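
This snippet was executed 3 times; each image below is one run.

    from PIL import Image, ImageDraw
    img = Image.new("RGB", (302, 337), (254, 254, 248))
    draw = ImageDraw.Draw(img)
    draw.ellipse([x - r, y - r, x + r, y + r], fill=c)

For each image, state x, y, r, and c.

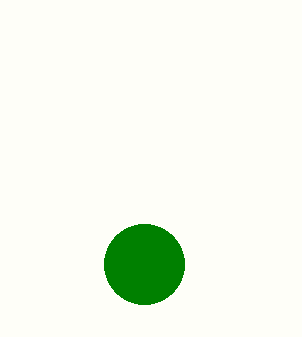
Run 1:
x = 144
y = 264
r = 40
c = 'green'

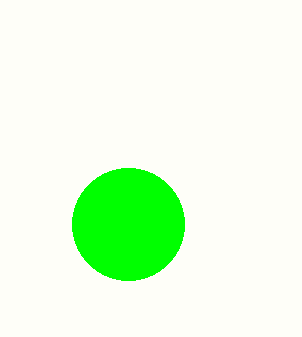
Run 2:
x = 128, y = 224, r = 56, c = 'lime'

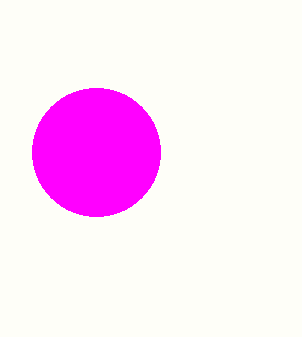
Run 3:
x = 96; y = 152; r = 64; c = 'magenta'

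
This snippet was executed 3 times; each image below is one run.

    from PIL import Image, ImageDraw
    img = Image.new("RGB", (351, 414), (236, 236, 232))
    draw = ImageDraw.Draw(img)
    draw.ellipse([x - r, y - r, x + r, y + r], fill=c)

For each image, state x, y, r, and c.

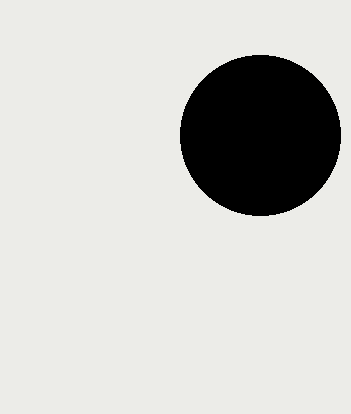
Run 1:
x = 260, y = 135, r = 80, c = 'black'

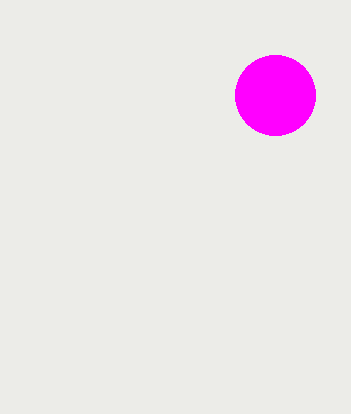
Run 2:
x = 275, y = 95, r = 40, c = 'magenta'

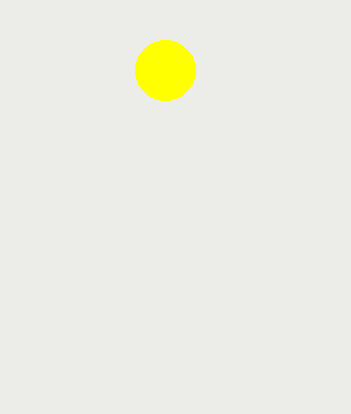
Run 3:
x = 165, y = 70, r = 30, c = 'yellow'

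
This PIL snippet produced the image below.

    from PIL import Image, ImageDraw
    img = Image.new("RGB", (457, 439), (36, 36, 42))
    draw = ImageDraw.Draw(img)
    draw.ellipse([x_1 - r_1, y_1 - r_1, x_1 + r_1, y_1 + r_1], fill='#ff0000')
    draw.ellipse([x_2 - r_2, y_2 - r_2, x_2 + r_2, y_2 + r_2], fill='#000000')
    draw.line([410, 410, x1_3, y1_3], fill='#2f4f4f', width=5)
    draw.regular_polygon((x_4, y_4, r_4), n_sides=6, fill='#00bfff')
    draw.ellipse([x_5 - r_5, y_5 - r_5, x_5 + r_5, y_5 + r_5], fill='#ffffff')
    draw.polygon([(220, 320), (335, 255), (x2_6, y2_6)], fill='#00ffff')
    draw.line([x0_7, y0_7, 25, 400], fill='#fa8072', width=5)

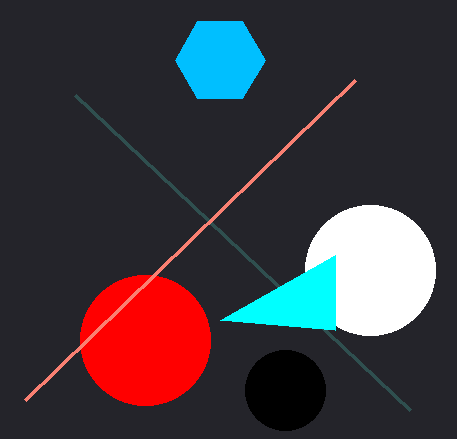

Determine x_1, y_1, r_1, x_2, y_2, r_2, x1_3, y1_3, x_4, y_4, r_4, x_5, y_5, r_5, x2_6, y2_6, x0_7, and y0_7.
x_1 = 145; y_1 = 340; r_1 = 65; x_2 = 285; y_2 = 390; r_2 = 40; x1_3 = 75; y1_3 = 95; x_4 = 220; y_4 = 60; r_4 = 45; x_5 = 370; y_5 = 270; r_5 = 65; x2_6 = 335; y2_6 = 330; x0_7 = 355; y0_7 = 80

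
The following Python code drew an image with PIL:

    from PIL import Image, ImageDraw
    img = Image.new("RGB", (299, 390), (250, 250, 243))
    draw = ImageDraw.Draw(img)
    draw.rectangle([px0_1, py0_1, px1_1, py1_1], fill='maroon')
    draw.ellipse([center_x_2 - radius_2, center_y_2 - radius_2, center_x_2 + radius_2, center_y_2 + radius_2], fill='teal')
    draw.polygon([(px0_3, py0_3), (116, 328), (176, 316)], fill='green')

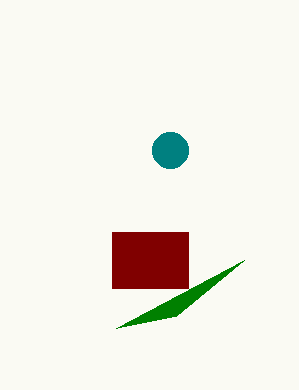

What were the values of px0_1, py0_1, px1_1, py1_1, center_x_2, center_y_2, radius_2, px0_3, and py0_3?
px0_1 = 112
py0_1 = 232
px1_1 = 188
py1_1 = 288
center_x_2 = 170
center_y_2 = 150
radius_2 = 18
px0_3 = 244
py0_3 = 260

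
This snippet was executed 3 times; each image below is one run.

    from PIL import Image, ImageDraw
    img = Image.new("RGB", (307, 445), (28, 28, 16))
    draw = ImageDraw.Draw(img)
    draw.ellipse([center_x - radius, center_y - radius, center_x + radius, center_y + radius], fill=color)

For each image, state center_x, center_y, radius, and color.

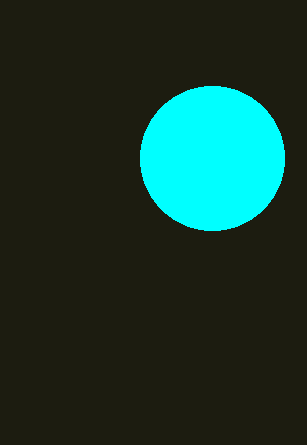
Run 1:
center_x = 212, center_y = 158, radius = 72, color = 'cyan'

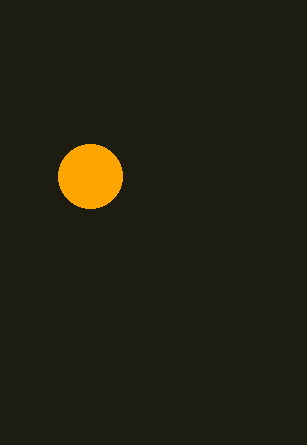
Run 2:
center_x = 90; center_y = 176; radius = 32; color = 'orange'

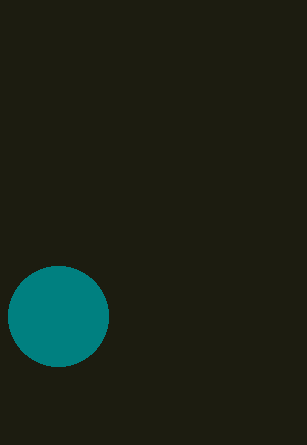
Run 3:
center_x = 58, center_y = 316, radius = 50, color = 'teal'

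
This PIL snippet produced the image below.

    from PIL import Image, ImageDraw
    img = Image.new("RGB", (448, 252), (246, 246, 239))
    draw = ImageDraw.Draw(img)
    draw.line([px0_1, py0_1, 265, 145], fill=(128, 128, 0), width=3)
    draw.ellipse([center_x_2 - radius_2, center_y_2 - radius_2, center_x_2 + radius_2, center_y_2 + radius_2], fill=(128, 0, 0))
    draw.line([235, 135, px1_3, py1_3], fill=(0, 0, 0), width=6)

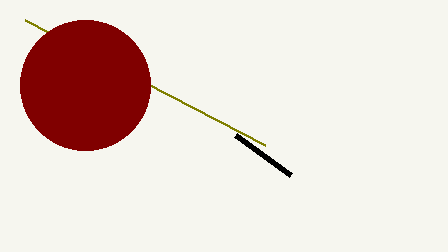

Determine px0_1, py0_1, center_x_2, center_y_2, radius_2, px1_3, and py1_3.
px0_1 = 25
py0_1 = 20
center_x_2 = 85
center_y_2 = 85
radius_2 = 65
px1_3 = 290
py1_3 = 175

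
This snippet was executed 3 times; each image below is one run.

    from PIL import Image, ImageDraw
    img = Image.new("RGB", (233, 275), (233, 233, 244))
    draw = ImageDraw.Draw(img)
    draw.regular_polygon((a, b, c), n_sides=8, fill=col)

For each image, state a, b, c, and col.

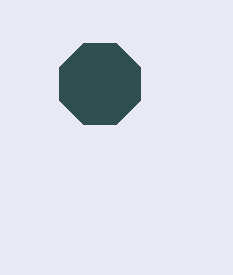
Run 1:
a = 100, b = 84, c = 44, col = 'darkslategray'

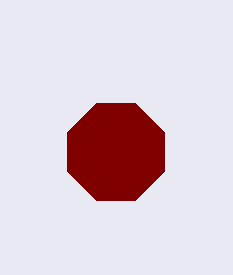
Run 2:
a = 116; b = 152; c = 52; col = 'maroon'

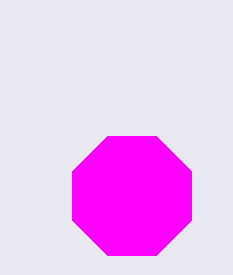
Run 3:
a = 132; b = 196; c = 64; col = 'magenta'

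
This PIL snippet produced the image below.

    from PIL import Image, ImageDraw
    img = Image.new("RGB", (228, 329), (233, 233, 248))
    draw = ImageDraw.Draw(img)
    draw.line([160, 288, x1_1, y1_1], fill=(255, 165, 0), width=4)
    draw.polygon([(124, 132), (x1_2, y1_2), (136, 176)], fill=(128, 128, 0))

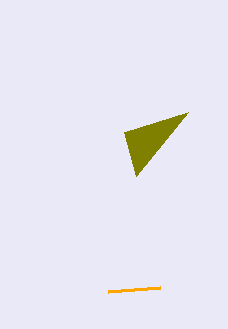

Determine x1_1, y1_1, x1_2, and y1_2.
x1_1 = 108, y1_1 = 292, x1_2 = 188, y1_2 = 112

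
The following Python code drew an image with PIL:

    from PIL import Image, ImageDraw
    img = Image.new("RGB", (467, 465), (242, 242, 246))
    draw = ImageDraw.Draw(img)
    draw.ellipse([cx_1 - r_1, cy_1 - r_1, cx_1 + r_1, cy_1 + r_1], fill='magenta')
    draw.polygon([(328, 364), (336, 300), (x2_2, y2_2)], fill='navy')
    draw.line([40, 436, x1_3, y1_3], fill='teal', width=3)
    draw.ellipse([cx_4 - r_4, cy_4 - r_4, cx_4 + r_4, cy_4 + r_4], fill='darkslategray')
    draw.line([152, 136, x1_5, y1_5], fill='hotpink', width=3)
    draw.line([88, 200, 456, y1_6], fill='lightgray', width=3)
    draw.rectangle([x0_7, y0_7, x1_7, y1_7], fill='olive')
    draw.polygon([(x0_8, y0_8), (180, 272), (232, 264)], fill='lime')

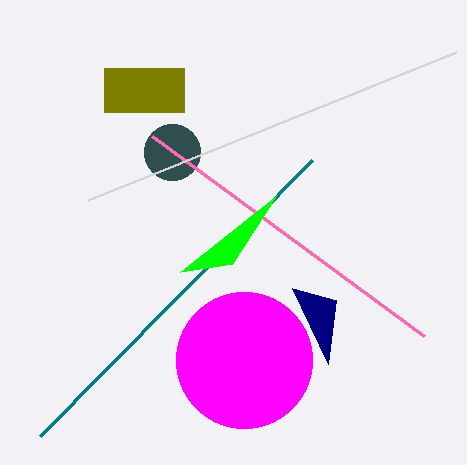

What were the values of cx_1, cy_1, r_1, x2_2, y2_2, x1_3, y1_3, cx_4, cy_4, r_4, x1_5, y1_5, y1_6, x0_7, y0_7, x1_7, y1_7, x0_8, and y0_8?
cx_1 = 244; cy_1 = 360; r_1 = 68; x2_2 = 292; y2_2 = 288; x1_3 = 312; y1_3 = 160; cx_4 = 172; cy_4 = 152; r_4 = 28; x1_5 = 424; y1_5 = 336; y1_6 = 52; x0_7 = 104; y0_7 = 68; x1_7 = 184; y1_7 = 112; x0_8 = 276; y0_8 = 196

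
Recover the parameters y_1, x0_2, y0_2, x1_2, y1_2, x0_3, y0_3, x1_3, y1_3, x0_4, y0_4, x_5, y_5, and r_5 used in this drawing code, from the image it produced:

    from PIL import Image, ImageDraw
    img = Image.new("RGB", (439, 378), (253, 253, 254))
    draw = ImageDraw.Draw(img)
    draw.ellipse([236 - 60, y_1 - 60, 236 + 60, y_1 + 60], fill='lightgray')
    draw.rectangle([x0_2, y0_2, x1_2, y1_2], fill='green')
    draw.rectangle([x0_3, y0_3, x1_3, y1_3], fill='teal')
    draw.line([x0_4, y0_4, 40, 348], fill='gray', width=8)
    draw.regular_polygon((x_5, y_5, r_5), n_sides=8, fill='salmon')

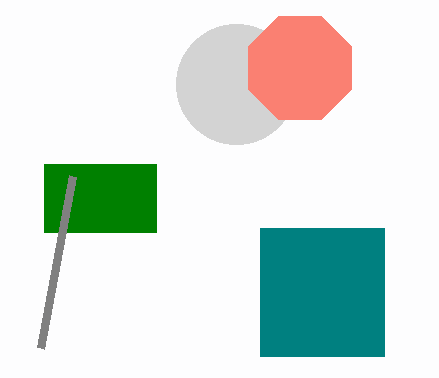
y_1 = 84
x0_2 = 44
y0_2 = 164
x1_2 = 156
y1_2 = 232
x0_3 = 260
y0_3 = 228
x1_3 = 384
y1_3 = 356
x0_4 = 72
y0_4 = 176
x_5 = 300
y_5 = 68
r_5 = 56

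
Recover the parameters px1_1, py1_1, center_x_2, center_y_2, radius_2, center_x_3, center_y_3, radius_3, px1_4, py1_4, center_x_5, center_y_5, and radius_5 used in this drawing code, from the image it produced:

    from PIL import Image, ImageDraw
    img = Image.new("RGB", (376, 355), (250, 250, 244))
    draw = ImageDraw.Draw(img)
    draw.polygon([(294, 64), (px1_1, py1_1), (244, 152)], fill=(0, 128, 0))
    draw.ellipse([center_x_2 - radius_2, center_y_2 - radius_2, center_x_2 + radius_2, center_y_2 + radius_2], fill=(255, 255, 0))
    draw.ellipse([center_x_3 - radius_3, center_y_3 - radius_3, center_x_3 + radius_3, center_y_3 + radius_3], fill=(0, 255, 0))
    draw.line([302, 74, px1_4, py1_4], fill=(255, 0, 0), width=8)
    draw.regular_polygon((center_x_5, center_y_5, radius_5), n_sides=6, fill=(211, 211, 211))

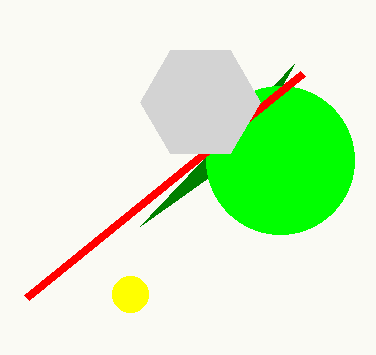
px1_1 = 140
py1_1 = 226
center_x_2 = 130
center_y_2 = 294
radius_2 = 18
center_x_3 = 280
center_y_3 = 160
radius_3 = 74
px1_4 = 26
py1_4 = 298
center_x_5 = 200
center_y_5 = 102
radius_5 = 60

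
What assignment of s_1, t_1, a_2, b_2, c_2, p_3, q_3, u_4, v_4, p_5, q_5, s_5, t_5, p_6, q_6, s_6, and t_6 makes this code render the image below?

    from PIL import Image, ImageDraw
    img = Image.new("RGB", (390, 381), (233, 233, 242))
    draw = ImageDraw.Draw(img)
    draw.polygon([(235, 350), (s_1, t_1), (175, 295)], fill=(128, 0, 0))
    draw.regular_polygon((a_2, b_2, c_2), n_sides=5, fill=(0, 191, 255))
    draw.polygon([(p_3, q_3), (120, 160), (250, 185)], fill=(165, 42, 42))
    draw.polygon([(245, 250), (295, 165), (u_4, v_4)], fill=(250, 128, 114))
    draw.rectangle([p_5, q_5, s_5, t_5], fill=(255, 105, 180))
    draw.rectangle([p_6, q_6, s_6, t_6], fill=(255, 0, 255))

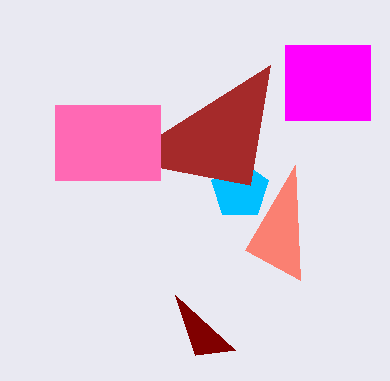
s_1 = 195
t_1 = 355
a_2 = 240
b_2 = 190
c_2 = 30
p_3 = 270
q_3 = 65
u_4 = 300
v_4 = 280
p_5 = 55
q_5 = 105
s_5 = 160
t_5 = 180
p_6 = 285
q_6 = 45
s_6 = 370
t_6 = 120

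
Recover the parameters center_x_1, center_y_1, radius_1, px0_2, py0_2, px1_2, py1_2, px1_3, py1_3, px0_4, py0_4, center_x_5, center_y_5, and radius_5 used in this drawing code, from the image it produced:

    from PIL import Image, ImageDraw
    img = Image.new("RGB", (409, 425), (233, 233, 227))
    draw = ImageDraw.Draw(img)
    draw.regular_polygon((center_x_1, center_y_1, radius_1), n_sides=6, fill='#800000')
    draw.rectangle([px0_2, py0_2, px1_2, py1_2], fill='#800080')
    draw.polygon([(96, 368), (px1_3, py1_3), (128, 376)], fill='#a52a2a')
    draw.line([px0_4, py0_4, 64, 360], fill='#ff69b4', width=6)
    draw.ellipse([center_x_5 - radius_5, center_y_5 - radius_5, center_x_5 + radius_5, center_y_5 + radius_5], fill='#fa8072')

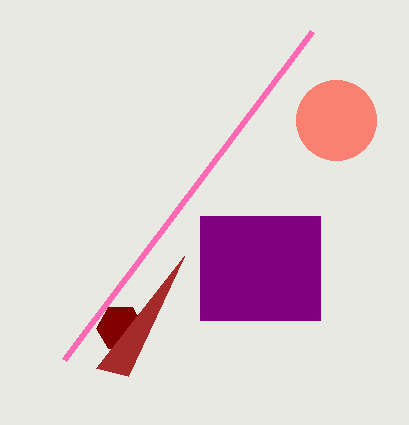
center_x_1 = 120
center_y_1 = 328
radius_1 = 24
px0_2 = 200
py0_2 = 216
px1_2 = 320
py1_2 = 320
px1_3 = 184
py1_3 = 256
px0_4 = 312
py0_4 = 32
center_x_5 = 336
center_y_5 = 120
radius_5 = 40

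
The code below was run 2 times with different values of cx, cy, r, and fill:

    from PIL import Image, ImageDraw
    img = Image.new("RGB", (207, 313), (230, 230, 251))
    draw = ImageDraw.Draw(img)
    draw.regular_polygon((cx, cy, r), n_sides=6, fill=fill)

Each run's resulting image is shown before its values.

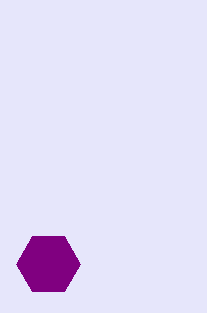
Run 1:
cx = 48, cy = 264, r = 32, fill = 'purple'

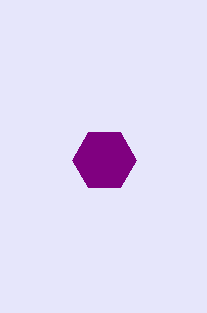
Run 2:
cx = 104
cy = 160
r = 32
fill = 'purple'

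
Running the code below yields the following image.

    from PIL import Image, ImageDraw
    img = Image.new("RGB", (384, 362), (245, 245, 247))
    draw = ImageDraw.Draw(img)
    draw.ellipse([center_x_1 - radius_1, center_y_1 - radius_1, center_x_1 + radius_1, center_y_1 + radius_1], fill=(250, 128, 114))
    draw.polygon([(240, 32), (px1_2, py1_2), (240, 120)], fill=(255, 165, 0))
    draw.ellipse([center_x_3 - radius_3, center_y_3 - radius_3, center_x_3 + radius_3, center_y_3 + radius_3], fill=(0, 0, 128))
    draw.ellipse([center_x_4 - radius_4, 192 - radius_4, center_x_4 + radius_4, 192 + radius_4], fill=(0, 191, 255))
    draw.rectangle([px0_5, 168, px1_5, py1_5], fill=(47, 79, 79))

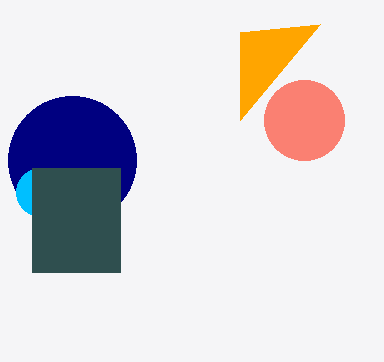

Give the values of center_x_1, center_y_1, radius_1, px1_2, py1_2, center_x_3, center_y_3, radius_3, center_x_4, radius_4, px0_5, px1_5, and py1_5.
center_x_1 = 304, center_y_1 = 120, radius_1 = 40, px1_2 = 320, py1_2 = 24, center_x_3 = 72, center_y_3 = 160, radius_3 = 64, center_x_4 = 40, radius_4 = 24, px0_5 = 32, px1_5 = 120, py1_5 = 272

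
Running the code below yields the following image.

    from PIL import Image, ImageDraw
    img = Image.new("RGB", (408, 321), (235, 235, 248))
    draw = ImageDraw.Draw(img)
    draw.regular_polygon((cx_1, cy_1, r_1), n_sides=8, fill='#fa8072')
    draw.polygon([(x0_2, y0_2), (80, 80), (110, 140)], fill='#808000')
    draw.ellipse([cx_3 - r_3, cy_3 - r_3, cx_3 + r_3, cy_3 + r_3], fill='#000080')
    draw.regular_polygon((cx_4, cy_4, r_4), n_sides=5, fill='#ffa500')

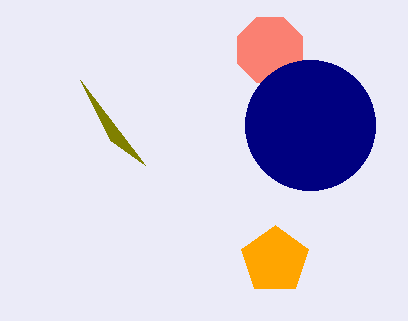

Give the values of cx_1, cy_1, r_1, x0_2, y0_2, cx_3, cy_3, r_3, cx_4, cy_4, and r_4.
cx_1 = 270; cy_1 = 50; r_1 = 35; x0_2 = 145; y0_2 = 165; cx_3 = 310; cy_3 = 125; r_3 = 65; cx_4 = 275; cy_4 = 260; r_4 = 35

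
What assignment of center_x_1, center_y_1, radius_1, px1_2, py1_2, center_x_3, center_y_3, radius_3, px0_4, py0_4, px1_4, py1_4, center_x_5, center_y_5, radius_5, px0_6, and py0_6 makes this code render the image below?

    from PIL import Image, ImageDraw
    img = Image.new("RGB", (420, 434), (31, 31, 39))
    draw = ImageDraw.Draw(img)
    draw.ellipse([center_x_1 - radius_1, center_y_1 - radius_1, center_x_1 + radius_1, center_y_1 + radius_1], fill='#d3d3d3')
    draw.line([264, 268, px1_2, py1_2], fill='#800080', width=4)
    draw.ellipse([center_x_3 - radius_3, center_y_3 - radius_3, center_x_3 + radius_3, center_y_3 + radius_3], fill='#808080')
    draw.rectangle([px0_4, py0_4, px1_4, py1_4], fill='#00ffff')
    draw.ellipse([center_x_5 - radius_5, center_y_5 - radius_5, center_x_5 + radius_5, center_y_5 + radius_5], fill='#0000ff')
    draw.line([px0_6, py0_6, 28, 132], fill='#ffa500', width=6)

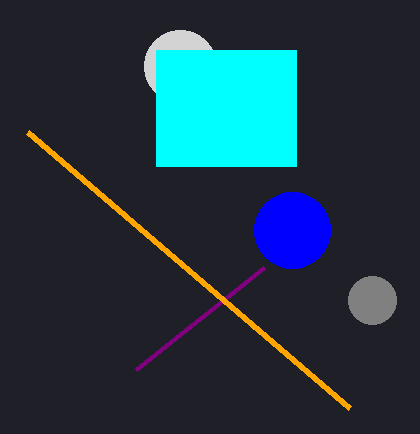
center_x_1 = 180
center_y_1 = 66
radius_1 = 36
px1_2 = 136
py1_2 = 370
center_x_3 = 372
center_y_3 = 300
radius_3 = 24
px0_4 = 156
py0_4 = 50
px1_4 = 296
py1_4 = 166
center_x_5 = 292
center_y_5 = 230
radius_5 = 38
px0_6 = 350
py0_6 = 408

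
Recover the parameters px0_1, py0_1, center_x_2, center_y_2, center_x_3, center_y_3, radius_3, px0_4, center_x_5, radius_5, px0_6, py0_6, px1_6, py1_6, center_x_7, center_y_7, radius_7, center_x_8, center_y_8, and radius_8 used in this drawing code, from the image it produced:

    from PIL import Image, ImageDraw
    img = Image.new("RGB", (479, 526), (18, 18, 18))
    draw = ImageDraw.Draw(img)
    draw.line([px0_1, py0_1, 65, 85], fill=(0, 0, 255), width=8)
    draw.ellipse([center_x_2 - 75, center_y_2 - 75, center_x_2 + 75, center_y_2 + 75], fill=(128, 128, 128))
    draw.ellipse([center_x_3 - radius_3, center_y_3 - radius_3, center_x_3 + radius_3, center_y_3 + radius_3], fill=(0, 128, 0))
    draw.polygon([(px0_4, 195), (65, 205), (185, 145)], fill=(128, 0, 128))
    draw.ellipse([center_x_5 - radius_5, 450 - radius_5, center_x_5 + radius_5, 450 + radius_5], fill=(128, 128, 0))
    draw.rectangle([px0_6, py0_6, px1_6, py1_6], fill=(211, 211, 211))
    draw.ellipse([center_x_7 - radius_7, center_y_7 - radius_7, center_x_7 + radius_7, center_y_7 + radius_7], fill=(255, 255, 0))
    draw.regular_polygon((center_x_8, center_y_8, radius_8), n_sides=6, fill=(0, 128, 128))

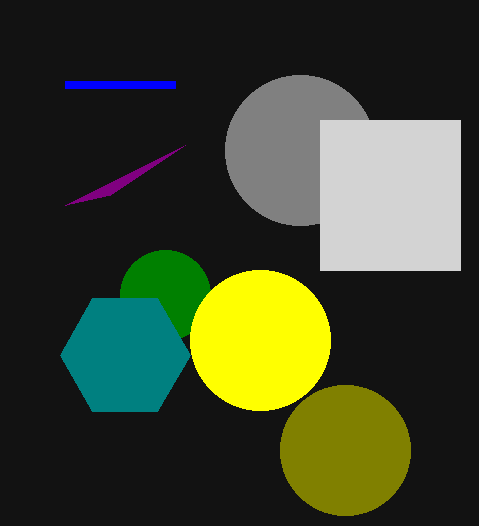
px0_1 = 175; py0_1 = 85; center_x_2 = 300; center_y_2 = 150; center_x_3 = 165; center_y_3 = 295; radius_3 = 45; px0_4 = 110; center_x_5 = 345; radius_5 = 65; px0_6 = 320; py0_6 = 120; px1_6 = 460; py1_6 = 270; center_x_7 = 260; center_y_7 = 340; radius_7 = 70; center_x_8 = 125; center_y_8 = 355; radius_8 = 65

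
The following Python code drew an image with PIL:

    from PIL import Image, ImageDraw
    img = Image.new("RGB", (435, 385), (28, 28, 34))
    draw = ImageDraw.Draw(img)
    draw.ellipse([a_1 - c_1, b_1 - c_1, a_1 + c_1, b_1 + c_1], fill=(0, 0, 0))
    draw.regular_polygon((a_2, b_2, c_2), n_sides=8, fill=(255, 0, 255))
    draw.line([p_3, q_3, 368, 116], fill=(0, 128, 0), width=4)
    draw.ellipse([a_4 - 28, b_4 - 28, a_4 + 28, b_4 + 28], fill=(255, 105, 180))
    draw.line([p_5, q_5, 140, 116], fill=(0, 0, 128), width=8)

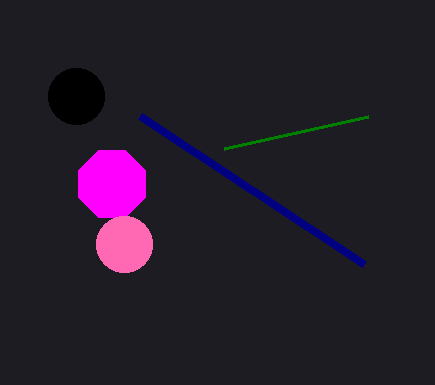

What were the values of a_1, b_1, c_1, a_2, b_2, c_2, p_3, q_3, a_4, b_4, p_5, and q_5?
a_1 = 76; b_1 = 96; c_1 = 28; a_2 = 112; b_2 = 184; c_2 = 36; p_3 = 224; q_3 = 148; a_4 = 124; b_4 = 244; p_5 = 364; q_5 = 264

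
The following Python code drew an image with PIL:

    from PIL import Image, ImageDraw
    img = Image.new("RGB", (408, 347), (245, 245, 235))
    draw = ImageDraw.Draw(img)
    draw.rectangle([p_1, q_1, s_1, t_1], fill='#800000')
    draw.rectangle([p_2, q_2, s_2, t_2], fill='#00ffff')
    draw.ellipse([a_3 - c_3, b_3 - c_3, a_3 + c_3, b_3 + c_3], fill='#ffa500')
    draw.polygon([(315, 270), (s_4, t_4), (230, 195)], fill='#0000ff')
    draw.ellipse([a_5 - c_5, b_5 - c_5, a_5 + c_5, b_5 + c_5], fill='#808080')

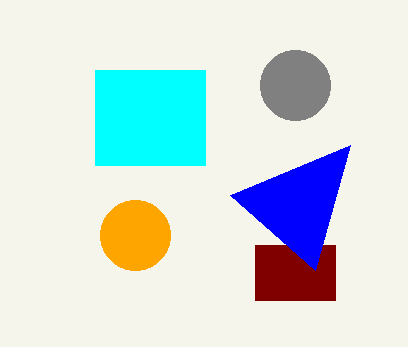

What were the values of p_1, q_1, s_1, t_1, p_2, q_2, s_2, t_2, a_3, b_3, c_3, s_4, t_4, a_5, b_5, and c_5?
p_1 = 255
q_1 = 245
s_1 = 335
t_1 = 300
p_2 = 95
q_2 = 70
s_2 = 205
t_2 = 165
a_3 = 135
b_3 = 235
c_3 = 35
s_4 = 350
t_4 = 145
a_5 = 295
b_5 = 85
c_5 = 35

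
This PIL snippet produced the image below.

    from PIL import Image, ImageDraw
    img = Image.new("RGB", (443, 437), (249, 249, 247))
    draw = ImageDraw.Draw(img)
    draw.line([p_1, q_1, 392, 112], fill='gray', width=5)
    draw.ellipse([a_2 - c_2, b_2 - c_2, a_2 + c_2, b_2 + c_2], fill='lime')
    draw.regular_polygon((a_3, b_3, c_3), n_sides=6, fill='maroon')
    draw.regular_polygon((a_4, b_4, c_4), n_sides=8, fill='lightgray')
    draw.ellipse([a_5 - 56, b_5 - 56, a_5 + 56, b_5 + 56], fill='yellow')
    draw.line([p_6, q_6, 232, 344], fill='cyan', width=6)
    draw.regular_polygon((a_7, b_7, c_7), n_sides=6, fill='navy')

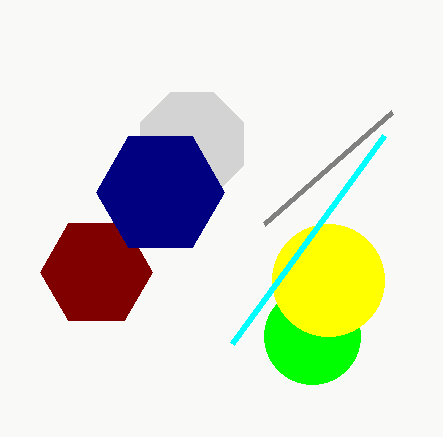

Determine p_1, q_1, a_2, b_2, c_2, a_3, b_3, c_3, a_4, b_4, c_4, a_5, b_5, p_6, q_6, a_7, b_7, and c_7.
p_1 = 264
q_1 = 224
a_2 = 312
b_2 = 336
c_2 = 48
a_3 = 96
b_3 = 272
c_3 = 56
a_4 = 192
b_4 = 144
c_4 = 56
a_5 = 328
b_5 = 280
p_6 = 384
q_6 = 136
a_7 = 160
b_7 = 192
c_7 = 64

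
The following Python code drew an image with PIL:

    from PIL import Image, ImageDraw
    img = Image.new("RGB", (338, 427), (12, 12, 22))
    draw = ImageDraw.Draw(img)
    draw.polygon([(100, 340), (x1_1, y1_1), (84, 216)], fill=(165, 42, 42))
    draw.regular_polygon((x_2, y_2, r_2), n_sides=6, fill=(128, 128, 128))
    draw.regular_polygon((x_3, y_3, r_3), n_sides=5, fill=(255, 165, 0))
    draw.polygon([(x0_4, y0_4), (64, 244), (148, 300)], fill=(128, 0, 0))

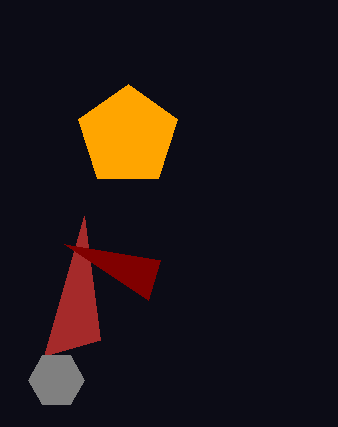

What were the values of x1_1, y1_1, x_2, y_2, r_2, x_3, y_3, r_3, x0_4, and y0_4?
x1_1 = 44
y1_1 = 356
x_2 = 56
y_2 = 380
r_2 = 28
x_3 = 128
y_3 = 136
r_3 = 52
x0_4 = 160
y0_4 = 260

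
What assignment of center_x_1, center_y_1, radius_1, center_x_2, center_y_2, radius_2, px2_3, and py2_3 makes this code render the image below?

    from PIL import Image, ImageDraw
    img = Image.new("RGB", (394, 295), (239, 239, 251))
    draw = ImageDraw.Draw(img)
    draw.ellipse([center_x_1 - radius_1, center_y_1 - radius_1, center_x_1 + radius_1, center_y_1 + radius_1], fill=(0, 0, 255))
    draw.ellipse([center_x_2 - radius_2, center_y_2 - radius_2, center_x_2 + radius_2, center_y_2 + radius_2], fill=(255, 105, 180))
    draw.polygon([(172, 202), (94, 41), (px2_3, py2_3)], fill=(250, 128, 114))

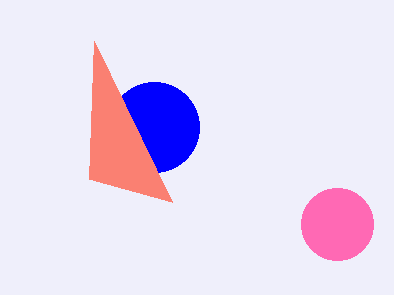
center_x_1 = 154, center_y_1 = 127, radius_1 = 45, center_x_2 = 337, center_y_2 = 224, radius_2 = 36, px2_3 = 89, py2_3 = 179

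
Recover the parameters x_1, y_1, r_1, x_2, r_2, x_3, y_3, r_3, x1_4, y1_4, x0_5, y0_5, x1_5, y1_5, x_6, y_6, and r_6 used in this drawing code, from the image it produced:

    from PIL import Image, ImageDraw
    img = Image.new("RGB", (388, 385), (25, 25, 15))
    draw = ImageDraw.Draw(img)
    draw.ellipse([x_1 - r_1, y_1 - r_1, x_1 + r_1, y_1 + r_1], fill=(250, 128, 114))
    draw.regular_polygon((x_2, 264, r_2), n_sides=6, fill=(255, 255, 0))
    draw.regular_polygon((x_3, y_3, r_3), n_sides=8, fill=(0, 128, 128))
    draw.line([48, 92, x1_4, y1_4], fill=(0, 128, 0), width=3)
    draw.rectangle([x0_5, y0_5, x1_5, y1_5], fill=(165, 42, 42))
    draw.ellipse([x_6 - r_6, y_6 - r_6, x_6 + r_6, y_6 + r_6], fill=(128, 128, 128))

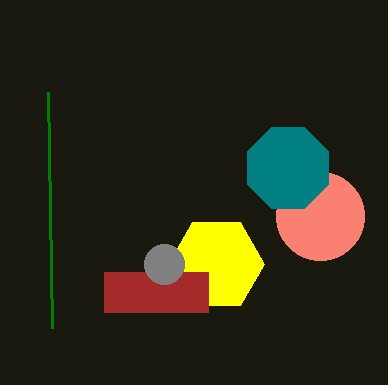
x_1 = 320; y_1 = 216; r_1 = 44; x_2 = 216; r_2 = 48; x_3 = 288; y_3 = 168; r_3 = 44; x1_4 = 52; y1_4 = 328; x0_5 = 104; y0_5 = 272; x1_5 = 208; y1_5 = 312; x_6 = 164; y_6 = 264; r_6 = 20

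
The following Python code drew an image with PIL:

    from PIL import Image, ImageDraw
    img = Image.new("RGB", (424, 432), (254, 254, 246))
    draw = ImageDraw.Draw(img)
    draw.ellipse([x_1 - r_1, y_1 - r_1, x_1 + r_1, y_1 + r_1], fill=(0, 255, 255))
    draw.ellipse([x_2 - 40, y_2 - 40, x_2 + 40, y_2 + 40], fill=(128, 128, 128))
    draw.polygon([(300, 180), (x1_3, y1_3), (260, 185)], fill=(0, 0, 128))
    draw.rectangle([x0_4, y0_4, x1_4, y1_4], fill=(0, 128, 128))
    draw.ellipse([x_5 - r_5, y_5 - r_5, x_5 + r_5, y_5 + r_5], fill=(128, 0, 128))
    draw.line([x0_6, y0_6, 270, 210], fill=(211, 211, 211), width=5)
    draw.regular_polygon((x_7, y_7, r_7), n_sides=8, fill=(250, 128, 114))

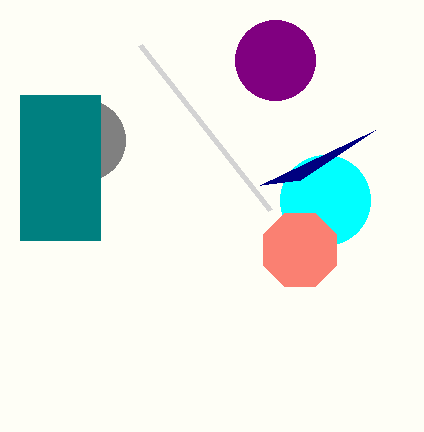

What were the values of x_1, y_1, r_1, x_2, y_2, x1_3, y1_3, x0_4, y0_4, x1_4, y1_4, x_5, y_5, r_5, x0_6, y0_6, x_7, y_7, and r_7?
x_1 = 325, y_1 = 200, r_1 = 45, x_2 = 85, y_2 = 140, x1_3 = 375, y1_3 = 130, x0_4 = 20, y0_4 = 95, x1_4 = 100, y1_4 = 240, x_5 = 275, y_5 = 60, r_5 = 40, x0_6 = 140, y0_6 = 45, x_7 = 300, y_7 = 250, r_7 = 40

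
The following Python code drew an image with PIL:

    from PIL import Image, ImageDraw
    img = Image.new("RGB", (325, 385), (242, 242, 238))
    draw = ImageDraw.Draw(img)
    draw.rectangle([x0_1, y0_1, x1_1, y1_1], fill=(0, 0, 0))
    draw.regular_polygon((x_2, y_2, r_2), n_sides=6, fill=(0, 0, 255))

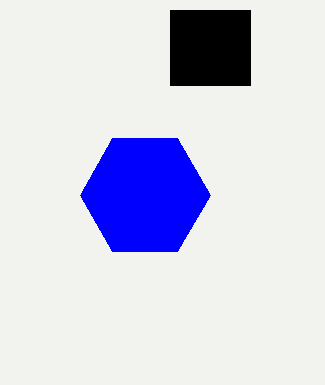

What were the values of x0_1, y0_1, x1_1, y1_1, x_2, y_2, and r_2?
x0_1 = 170; y0_1 = 10; x1_1 = 250; y1_1 = 85; x_2 = 145; y_2 = 195; r_2 = 65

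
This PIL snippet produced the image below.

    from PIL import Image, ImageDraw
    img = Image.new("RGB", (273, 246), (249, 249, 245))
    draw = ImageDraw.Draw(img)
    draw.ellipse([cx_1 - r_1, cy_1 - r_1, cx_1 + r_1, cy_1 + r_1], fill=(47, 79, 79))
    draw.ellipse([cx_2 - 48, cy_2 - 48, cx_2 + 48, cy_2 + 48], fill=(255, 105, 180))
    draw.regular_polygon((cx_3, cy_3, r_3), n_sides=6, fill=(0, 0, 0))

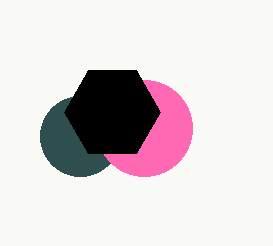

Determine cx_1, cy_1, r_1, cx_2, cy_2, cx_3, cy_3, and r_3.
cx_1 = 80; cy_1 = 136; r_1 = 40; cx_2 = 144; cy_2 = 128; cx_3 = 112; cy_3 = 112; r_3 = 48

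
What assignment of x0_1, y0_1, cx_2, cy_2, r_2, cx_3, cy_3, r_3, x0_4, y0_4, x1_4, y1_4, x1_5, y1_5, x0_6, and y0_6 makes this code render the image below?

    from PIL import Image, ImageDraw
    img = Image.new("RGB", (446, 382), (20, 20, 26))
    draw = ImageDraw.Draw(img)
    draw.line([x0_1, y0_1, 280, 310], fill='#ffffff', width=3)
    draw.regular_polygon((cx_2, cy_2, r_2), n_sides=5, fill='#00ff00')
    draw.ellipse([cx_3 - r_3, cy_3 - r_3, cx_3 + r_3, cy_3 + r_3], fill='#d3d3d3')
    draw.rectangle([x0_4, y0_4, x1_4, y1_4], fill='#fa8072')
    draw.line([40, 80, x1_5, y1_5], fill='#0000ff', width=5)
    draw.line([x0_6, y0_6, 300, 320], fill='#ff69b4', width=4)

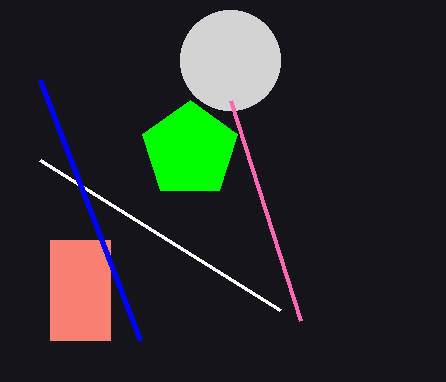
x0_1 = 40, y0_1 = 160, cx_2 = 190, cy_2 = 150, r_2 = 50, cx_3 = 230, cy_3 = 60, r_3 = 50, x0_4 = 50, y0_4 = 240, x1_4 = 110, y1_4 = 340, x1_5 = 140, y1_5 = 340, x0_6 = 230, y0_6 = 100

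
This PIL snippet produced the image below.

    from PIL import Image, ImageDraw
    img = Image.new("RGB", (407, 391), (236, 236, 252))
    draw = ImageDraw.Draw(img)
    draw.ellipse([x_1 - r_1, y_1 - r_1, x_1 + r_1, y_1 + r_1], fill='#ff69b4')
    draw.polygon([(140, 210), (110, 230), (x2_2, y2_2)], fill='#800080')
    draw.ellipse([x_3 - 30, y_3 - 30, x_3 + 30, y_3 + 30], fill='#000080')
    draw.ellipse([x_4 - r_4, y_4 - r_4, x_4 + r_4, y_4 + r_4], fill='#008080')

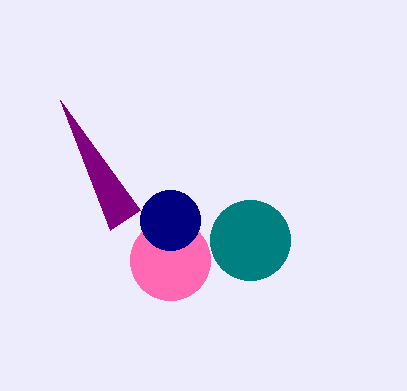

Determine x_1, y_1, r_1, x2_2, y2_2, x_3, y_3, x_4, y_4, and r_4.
x_1 = 170
y_1 = 260
r_1 = 40
x2_2 = 60
y2_2 = 100
x_3 = 170
y_3 = 220
x_4 = 250
y_4 = 240
r_4 = 40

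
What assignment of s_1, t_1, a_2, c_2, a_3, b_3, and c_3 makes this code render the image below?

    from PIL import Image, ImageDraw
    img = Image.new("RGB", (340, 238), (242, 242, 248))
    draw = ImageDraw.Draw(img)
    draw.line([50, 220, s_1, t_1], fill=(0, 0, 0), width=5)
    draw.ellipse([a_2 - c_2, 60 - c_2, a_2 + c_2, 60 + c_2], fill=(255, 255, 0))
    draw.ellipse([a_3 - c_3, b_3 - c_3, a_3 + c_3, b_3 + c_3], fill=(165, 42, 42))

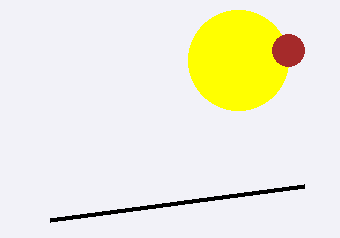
s_1 = 304; t_1 = 186; a_2 = 238; c_2 = 50; a_3 = 288; b_3 = 50; c_3 = 16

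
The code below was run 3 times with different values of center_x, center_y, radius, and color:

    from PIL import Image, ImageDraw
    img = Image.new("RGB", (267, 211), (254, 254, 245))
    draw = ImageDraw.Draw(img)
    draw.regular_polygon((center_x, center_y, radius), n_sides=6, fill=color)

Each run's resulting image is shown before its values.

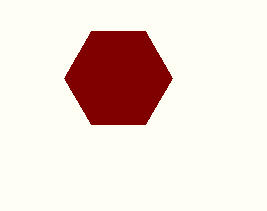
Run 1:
center_x = 118; center_y = 78; radius = 54; color = 'maroon'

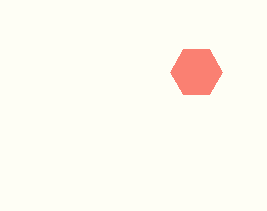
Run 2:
center_x = 196, center_y = 72, radius = 26, color = 'salmon'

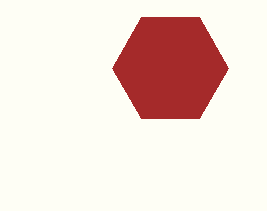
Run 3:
center_x = 170, center_y = 68, radius = 58, color = 'brown'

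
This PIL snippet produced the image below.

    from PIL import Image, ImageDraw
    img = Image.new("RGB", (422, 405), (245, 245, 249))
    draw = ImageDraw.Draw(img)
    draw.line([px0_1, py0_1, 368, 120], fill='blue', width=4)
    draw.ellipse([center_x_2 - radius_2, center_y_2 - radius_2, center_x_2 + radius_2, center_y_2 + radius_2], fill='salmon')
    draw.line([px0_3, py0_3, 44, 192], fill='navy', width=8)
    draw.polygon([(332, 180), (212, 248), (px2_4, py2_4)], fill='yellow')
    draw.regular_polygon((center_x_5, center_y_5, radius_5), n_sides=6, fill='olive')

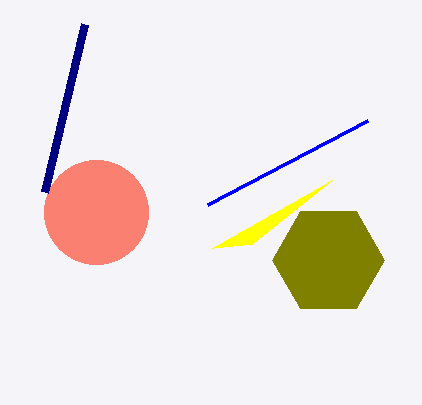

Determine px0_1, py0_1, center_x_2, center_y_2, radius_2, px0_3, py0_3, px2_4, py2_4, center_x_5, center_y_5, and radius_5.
px0_1 = 208
py0_1 = 204
center_x_2 = 96
center_y_2 = 212
radius_2 = 52
px0_3 = 84
py0_3 = 24
px2_4 = 252
py2_4 = 244
center_x_5 = 328
center_y_5 = 260
radius_5 = 56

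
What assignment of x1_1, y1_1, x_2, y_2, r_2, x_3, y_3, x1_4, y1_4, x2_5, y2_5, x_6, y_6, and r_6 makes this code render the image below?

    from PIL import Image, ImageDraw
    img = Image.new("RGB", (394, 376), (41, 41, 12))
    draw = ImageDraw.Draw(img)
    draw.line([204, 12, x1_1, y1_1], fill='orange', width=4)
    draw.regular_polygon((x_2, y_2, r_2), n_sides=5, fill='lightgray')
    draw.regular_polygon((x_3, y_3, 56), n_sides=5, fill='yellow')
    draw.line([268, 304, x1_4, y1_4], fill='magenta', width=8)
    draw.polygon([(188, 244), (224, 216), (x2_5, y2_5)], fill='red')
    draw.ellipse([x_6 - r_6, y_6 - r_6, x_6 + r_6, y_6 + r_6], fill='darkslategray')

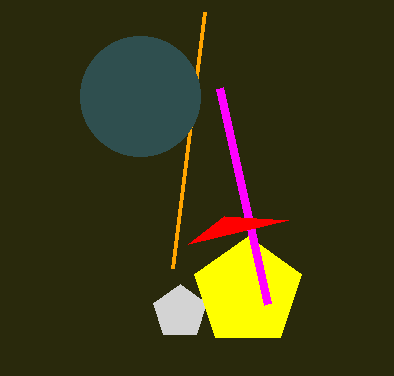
x1_1 = 172; y1_1 = 268; x_2 = 180; y_2 = 312; r_2 = 28; x_3 = 248; y_3 = 292; x1_4 = 220; y1_4 = 88; x2_5 = 288; y2_5 = 220; x_6 = 140; y_6 = 96; r_6 = 60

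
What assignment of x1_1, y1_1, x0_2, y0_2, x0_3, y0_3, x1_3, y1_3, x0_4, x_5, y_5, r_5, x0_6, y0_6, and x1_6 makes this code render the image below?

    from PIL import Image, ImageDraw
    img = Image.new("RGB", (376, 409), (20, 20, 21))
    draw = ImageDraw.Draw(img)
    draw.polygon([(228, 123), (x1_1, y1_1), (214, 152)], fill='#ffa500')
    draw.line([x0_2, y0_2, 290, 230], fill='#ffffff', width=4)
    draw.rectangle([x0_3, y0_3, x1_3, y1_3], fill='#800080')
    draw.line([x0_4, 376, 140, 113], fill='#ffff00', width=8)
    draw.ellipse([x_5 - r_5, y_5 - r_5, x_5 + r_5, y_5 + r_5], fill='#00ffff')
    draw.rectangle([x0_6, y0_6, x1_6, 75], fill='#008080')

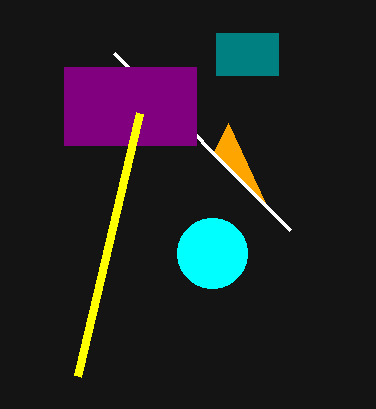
x1_1 = 266
y1_1 = 205
x0_2 = 114
y0_2 = 53
x0_3 = 64
y0_3 = 67
x1_3 = 196
y1_3 = 145
x0_4 = 78
x_5 = 212
y_5 = 253
r_5 = 35
x0_6 = 216
y0_6 = 33
x1_6 = 278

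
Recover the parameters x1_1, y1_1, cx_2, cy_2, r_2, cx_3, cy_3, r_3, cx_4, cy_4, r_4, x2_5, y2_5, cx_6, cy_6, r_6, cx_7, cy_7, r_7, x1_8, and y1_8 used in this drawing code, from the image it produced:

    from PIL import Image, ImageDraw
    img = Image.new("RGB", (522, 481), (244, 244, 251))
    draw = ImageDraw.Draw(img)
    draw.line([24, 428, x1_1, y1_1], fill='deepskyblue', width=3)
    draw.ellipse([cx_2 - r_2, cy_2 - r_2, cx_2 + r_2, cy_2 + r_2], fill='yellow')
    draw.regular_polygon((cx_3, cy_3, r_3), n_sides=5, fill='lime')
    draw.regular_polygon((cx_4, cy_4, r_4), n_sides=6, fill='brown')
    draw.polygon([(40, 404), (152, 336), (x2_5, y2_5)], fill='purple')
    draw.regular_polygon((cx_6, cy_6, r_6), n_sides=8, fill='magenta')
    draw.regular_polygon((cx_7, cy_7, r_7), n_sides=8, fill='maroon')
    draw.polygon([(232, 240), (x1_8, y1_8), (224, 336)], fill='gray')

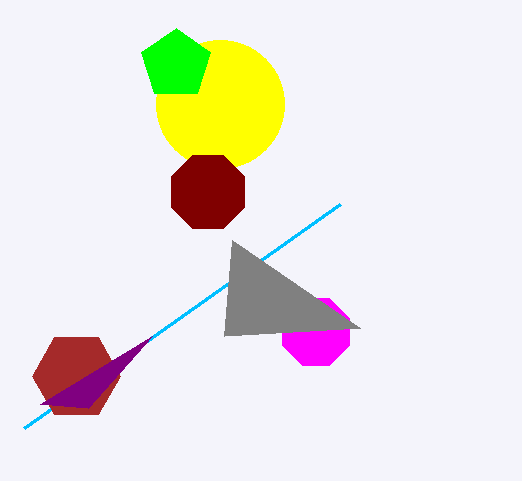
x1_1 = 340; y1_1 = 204; cx_2 = 220; cy_2 = 104; r_2 = 64; cx_3 = 176; cy_3 = 64; r_3 = 36; cx_4 = 76; cy_4 = 376; r_4 = 44; x2_5 = 88; y2_5 = 408; cx_6 = 316; cy_6 = 332; r_6 = 36; cx_7 = 208; cy_7 = 192; r_7 = 40; x1_8 = 360; y1_8 = 328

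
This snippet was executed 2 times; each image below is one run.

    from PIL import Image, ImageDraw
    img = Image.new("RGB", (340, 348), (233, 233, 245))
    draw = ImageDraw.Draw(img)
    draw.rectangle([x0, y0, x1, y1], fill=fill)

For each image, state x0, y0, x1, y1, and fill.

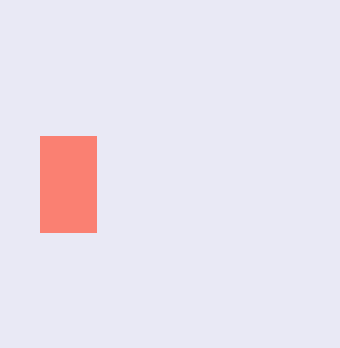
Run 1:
x0 = 40
y0 = 136
x1 = 96
y1 = 232
fill = 'salmon'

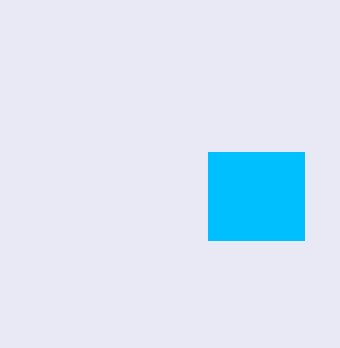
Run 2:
x0 = 208; y0 = 152; x1 = 304; y1 = 240; fill = 'deepskyblue'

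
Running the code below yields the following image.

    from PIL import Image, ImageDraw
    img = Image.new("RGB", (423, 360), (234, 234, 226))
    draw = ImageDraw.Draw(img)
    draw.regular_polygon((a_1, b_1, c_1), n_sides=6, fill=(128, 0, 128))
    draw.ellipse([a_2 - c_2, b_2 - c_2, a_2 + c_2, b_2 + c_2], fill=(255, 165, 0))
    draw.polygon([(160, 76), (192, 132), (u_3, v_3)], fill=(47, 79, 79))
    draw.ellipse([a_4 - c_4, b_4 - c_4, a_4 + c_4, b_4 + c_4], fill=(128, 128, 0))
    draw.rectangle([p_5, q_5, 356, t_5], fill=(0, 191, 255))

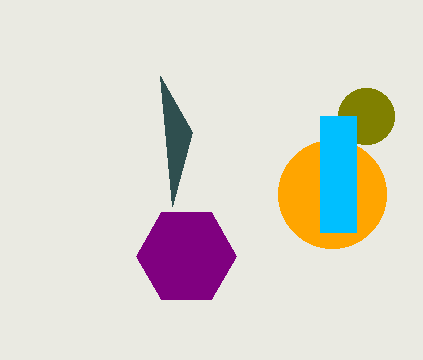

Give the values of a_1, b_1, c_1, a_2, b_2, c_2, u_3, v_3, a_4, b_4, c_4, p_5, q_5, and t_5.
a_1 = 186, b_1 = 256, c_1 = 50, a_2 = 332, b_2 = 194, c_2 = 54, u_3 = 172, v_3 = 206, a_4 = 366, b_4 = 116, c_4 = 28, p_5 = 320, q_5 = 116, t_5 = 232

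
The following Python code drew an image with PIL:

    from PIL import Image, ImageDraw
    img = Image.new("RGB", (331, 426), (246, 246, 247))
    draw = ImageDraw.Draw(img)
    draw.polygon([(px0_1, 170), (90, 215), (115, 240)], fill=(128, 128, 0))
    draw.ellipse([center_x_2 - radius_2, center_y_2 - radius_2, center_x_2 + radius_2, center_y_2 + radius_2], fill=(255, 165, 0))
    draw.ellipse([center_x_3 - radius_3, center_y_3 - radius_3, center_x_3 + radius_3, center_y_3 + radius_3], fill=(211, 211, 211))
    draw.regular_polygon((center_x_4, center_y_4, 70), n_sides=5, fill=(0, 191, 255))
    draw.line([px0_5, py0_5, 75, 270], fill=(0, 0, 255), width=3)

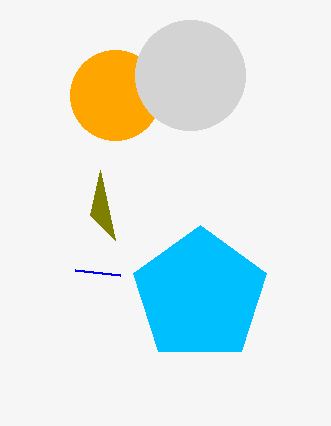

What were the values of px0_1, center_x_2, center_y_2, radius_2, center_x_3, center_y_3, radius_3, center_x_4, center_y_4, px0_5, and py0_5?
px0_1 = 100, center_x_2 = 115, center_y_2 = 95, radius_2 = 45, center_x_3 = 190, center_y_3 = 75, radius_3 = 55, center_x_4 = 200, center_y_4 = 295, px0_5 = 120, py0_5 = 275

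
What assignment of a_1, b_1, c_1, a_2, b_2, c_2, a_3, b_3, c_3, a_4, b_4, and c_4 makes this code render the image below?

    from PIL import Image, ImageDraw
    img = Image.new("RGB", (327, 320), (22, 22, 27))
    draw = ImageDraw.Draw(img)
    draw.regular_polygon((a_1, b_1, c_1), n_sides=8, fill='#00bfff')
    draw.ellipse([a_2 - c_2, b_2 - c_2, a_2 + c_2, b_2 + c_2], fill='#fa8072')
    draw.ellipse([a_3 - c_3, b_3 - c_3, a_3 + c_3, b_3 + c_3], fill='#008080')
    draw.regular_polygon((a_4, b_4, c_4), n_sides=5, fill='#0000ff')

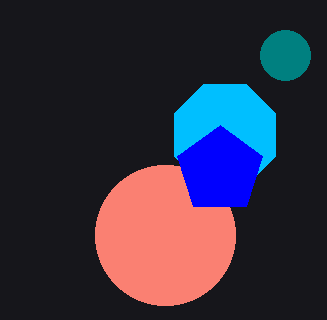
a_1 = 225, b_1 = 135, c_1 = 55, a_2 = 165, b_2 = 235, c_2 = 70, a_3 = 285, b_3 = 55, c_3 = 25, a_4 = 220, b_4 = 170, c_4 = 45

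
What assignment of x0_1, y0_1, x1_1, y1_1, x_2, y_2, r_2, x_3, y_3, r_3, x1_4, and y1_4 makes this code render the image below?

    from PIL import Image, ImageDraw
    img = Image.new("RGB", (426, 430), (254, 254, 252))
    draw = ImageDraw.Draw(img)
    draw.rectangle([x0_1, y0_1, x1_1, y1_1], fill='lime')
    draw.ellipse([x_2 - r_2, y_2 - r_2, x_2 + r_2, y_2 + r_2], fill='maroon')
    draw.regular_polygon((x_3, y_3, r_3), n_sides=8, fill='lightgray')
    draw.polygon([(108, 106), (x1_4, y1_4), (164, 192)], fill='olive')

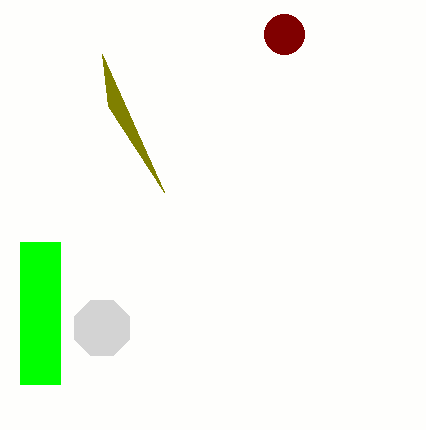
x0_1 = 20, y0_1 = 242, x1_1 = 60, y1_1 = 384, x_2 = 284, y_2 = 34, r_2 = 20, x_3 = 102, y_3 = 328, r_3 = 30, x1_4 = 102, y1_4 = 54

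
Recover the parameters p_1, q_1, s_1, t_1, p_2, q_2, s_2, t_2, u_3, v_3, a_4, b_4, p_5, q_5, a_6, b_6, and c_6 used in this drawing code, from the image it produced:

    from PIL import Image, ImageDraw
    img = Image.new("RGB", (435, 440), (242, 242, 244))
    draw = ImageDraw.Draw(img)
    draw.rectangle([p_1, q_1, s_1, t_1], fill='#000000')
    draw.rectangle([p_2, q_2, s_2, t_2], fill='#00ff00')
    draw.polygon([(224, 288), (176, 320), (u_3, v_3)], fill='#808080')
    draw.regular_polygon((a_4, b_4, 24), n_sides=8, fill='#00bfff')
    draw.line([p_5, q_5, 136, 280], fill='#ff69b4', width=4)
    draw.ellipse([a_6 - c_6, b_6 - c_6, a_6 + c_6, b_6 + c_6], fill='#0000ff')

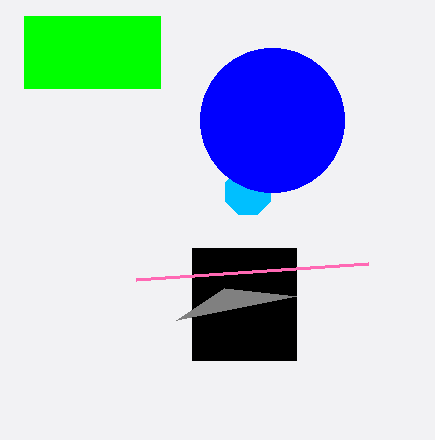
p_1 = 192, q_1 = 248, s_1 = 296, t_1 = 360, p_2 = 24, q_2 = 16, s_2 = 160, t_2 = 88, u_3 = 296, v_3 = 296, a_4 = 248, b_4 = 192, p_5 = 368, q_5 = 264, a_6 = 272, b_6 = 120, c_6 = 72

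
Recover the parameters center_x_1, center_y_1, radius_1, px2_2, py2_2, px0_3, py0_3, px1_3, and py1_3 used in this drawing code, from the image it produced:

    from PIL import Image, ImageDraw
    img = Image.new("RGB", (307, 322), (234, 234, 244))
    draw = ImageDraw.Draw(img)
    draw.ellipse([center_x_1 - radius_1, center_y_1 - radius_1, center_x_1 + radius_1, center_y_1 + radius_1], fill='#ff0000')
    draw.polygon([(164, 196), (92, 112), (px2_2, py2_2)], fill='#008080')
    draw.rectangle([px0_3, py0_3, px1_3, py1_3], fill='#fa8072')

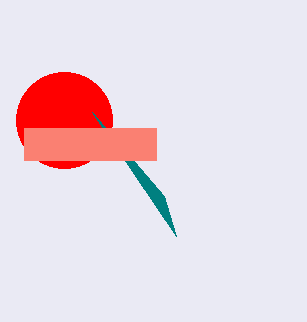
center_x_1 = 64, center_y_1 = 120, radius_1 = 48, px2_2 = 176, py2_2 = 236, px0_3 = 24, py0_3 = 128, px1_3 = 156, py1_3 = 160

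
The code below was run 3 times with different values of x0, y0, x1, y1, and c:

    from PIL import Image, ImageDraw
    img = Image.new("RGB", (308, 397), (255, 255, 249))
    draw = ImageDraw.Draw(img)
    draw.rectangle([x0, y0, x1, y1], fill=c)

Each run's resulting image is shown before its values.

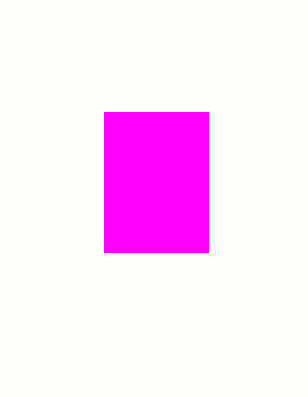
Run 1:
x0 = 104; y0 = 112; x1 = 208; y1 = 252; c = 'magenta'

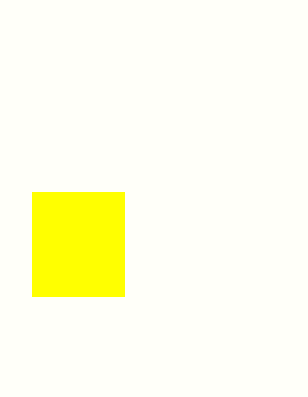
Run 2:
x0 = 32
y0 = 192
x1 = 124
y1 = 296
c = 'yellow'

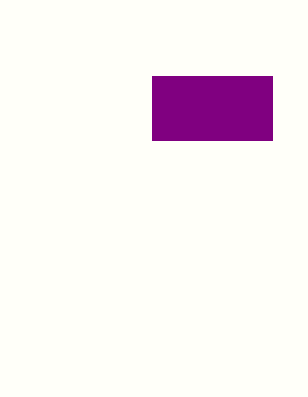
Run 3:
x0 = 152, y0 = 76, x1 = 272, y1 = 140, c = 'purple'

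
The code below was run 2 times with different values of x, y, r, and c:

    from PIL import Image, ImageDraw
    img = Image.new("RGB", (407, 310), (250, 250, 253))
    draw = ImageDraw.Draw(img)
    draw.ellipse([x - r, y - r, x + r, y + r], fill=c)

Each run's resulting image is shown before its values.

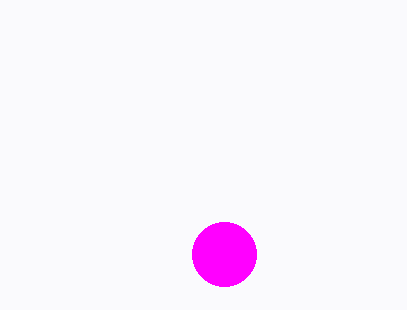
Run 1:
x = 224; y = 254; r = 32; c = 'magenta'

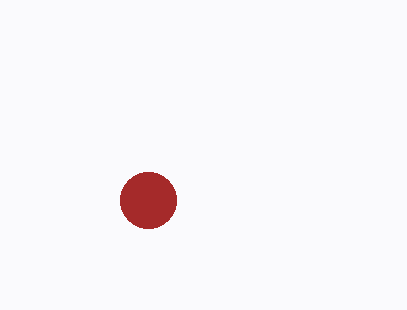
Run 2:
x = 148
y = 200
r = 28
c = 'brown'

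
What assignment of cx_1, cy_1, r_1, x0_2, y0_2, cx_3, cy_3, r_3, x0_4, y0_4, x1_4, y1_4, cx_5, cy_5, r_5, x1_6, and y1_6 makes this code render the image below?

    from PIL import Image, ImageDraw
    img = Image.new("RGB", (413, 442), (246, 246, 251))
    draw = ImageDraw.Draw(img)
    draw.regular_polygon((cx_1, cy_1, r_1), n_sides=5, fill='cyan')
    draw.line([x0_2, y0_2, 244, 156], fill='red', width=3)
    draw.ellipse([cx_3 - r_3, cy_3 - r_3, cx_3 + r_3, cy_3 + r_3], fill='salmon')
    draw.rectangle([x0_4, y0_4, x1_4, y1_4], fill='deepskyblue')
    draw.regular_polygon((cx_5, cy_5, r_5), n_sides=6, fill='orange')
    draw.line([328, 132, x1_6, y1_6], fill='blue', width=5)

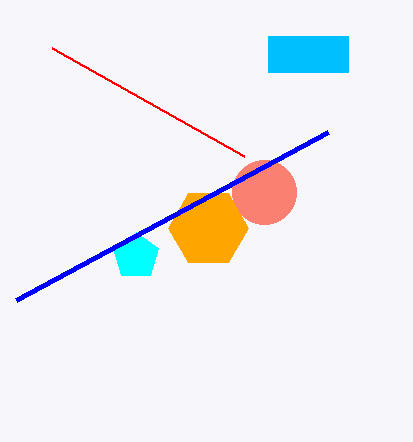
cx_1 = 136, cy_1 = 256, r_1 = 24, x0_2 = 52, y0_2 = 48, cx_3 = 264, cy_3 = 192, r_3 = 32, x0_4 = 268, y0_4 = 36, x1_4 = 348, y1_4 = 72, cx_5 = 208, cy_5 = 228, r_5 = 40, x1_6 = 16, y1_6 = 300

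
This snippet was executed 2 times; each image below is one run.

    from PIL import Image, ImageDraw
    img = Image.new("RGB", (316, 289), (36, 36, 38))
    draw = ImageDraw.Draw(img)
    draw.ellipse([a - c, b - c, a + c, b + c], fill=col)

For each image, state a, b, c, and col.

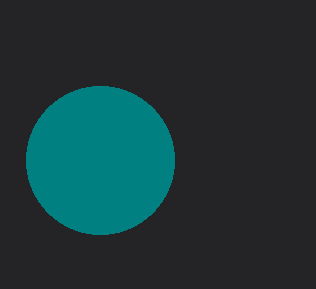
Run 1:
a = 100, b = 160, c = 74, col = 'teal'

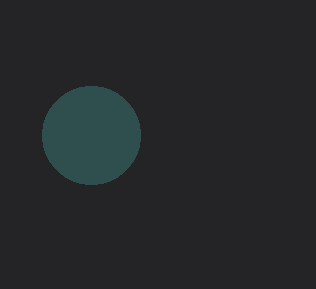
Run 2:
a = 91
b = 135
c = 49
col = 'darkslategray'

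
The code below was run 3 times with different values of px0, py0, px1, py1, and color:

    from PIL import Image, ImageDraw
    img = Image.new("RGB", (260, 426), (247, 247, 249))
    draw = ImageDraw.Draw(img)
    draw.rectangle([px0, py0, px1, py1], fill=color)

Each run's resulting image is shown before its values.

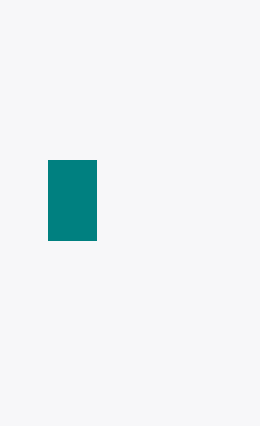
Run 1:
px0 = 48; py0 = 160; px1 = 96; py1 = 240; color = 'teal'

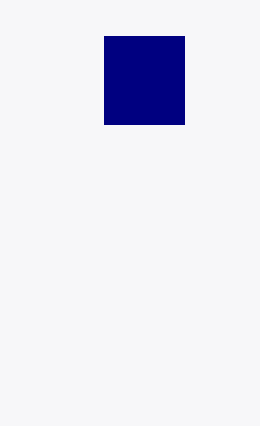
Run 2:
px0 = 104
py0 = 36
px1 = 184
py1 = 124
color = 'navy'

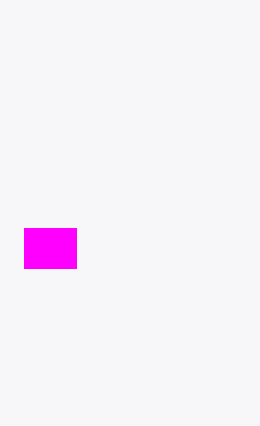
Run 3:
px0 = 24; py0 = 228; px1 = 76; py1 = 268; color = 'magenta'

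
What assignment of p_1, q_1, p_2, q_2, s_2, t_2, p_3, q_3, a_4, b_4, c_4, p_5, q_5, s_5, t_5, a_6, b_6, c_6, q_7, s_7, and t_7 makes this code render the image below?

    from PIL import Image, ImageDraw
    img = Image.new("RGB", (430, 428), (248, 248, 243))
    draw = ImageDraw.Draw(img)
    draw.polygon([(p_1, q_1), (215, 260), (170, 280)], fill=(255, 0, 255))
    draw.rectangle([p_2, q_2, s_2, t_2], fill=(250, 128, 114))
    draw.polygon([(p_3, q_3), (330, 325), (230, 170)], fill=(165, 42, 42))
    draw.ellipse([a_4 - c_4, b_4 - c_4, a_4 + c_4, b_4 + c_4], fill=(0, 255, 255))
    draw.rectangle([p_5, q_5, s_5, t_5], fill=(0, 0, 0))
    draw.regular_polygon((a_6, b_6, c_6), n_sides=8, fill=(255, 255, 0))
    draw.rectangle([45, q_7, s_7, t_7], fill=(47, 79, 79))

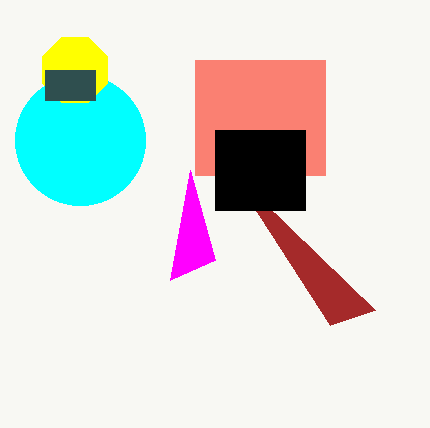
p_1 = 190; q_1 = 170; p_2 = 195; q_2 = 60; s_2 = 325; t_2 = 175; p_3 = 375; q_3 = 310; a_4 = 80; b_4 = 140; c_4 = 65; p_5 = 215; q_5 = 130; s_5 = 305; t_5 = 210; a_6 = 75; b_6 = 70; c_6 = 35; q_7 = 70; s_7 = 95; t_7 = 100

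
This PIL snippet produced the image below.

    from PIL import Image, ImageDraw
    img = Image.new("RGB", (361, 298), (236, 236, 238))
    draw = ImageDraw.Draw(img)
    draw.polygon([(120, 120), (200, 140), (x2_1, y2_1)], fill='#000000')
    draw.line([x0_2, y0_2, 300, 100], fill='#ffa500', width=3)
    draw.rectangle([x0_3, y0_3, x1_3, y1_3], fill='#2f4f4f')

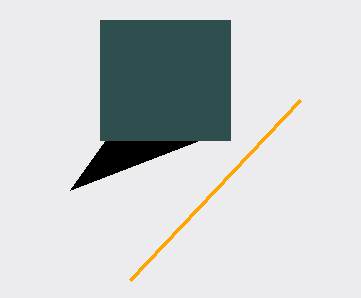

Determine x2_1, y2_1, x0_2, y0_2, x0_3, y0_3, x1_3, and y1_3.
x2_1 = 70
y2_1 = 190
x0_2 = 130
y0_2 = 280
x0_3 = 100
y0_3 = 20
x1_3 = 230
y1_3 = 140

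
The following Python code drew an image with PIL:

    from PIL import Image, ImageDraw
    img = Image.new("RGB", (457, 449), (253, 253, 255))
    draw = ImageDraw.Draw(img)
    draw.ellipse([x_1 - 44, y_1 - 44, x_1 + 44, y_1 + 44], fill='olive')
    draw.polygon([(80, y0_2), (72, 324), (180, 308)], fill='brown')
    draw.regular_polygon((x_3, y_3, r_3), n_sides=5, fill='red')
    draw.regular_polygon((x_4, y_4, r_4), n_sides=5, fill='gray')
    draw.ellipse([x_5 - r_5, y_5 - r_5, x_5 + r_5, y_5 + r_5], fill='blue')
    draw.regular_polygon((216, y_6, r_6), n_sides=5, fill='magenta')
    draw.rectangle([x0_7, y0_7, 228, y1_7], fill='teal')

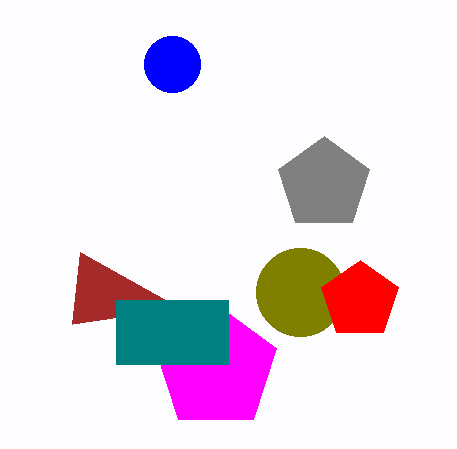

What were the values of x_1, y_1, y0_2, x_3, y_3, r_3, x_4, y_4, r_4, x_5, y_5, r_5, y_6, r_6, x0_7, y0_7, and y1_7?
x_1 = 300, y_1 = 292, y0_2 = 252, x_3 = 360, y_3 = 300, r_3 = 40, x_4 = 324, y_4 = 184, r_4 = 48, x_5 = 172, y_5 = 64, r_5 = 28, y_6 = 368, r_6 = 64, x0_7 = 116, y0_7 = 300, y1_7 = 364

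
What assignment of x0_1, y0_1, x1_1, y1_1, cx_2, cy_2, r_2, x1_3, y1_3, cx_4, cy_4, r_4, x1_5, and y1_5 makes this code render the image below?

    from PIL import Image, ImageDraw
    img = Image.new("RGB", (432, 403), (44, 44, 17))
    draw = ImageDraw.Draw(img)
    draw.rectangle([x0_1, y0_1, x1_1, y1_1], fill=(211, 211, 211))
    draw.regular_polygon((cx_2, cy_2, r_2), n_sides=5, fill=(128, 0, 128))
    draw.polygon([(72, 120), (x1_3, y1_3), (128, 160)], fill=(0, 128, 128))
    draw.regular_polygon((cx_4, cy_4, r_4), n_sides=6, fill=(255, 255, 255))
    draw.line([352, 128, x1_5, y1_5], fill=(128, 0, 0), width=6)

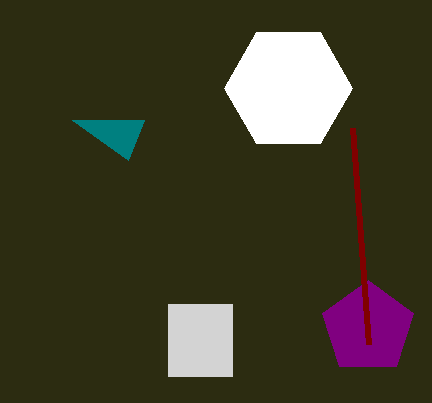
x0_1 = 168
y0_1 = 304
x1_1 = 232
y1_1 = 376
cx_2 = 368
cy_2 = 328
r_2 = 48
x1_3 = 144
y1_3 = 120
cx_4 = 288
cy_4 = 88
r_4 = 64
x1_5 = 368
y1_5 = 344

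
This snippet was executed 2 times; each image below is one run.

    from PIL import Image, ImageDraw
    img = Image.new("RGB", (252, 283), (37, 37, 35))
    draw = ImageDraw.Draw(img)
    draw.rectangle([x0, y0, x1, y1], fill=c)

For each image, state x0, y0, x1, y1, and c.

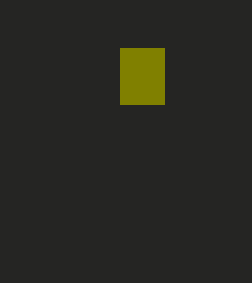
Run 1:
x0 = 120, y0 = 48, x1 = 164, y1 = 104, c = 'olive'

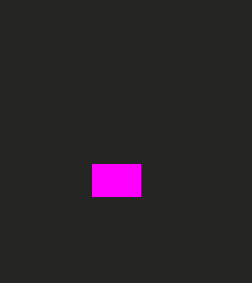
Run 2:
x0 = 92, y0 = 164, x1 = 140, y1 = 196, c = 'magenta'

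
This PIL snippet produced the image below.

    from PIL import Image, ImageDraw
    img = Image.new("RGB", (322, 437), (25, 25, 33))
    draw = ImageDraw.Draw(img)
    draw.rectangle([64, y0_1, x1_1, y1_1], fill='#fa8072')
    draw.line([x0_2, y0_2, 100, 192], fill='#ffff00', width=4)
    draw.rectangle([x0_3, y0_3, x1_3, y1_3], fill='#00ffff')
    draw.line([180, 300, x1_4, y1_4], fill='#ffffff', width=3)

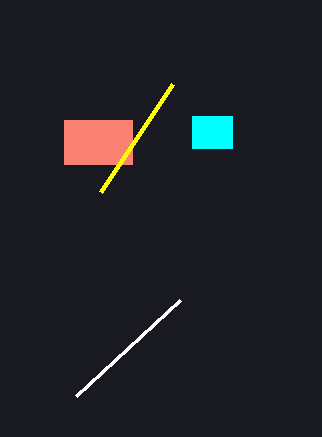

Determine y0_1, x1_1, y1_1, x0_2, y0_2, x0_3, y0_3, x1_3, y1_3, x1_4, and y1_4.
y0_1 = 120, x1_1 = 132, y1_1 = 164, x0_2 = 172, y0_2 = 84, x0_3 = 192, y0_3 = 116, x1_3 = 232, y1_3 = 148, x1_4 = 76, y1_4 = 396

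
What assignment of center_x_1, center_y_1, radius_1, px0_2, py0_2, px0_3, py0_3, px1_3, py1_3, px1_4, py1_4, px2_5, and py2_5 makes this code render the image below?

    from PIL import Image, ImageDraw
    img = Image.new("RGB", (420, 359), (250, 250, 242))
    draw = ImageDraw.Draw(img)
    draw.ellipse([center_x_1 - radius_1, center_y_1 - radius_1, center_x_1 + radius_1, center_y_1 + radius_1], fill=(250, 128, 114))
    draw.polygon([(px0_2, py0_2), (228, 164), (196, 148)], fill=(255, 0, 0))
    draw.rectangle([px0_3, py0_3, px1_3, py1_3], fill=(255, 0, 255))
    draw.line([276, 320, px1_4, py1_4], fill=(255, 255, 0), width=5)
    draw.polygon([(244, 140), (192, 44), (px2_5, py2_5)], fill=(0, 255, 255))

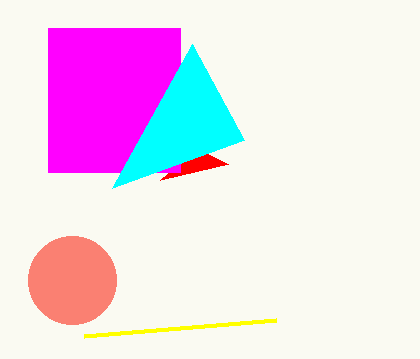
center_x_1 = 72; center_y_1 = 280; radius_1 = 44; px0_2 = 160; py0_2 = 180; px0_3 = 48; py0_3 = 28; px1_3 = 180; py1_3 = 172; px1_4 = 84; py1_4 = 336; px2_5 = 112; py2_5 = 188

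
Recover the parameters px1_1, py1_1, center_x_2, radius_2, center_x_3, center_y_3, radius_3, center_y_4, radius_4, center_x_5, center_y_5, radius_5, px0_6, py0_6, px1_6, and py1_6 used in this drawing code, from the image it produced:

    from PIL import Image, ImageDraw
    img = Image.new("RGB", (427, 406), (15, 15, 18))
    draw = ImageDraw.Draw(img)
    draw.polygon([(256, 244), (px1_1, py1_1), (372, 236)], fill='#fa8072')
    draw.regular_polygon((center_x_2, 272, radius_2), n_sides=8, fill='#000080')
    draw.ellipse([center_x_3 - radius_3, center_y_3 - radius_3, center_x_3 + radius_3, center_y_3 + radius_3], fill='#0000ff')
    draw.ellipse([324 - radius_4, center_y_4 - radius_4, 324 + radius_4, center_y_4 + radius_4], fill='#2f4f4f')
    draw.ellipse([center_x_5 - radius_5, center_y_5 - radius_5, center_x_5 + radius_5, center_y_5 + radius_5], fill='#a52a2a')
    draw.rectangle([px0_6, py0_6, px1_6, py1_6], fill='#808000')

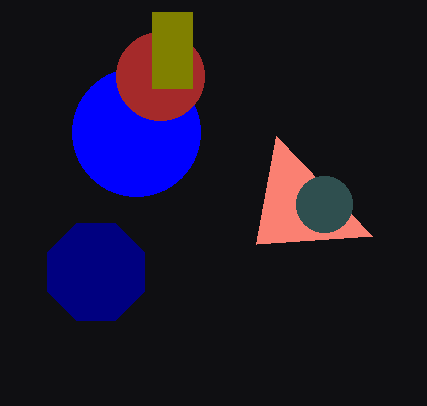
px1_1 = 276
py1_1 = 136
center_x_2 = 96
radius_2 = 52
center_x_3 = 136
center_y_3 = 132
radius_3 = 64
center_y_4 = 204
radius_4 = 28
center_x_5 = 160
center_y_5 = 76
radius_5 = 44
px0_6 = 152
py0_6 = 12
px1_6 = 192
py1_6 = 88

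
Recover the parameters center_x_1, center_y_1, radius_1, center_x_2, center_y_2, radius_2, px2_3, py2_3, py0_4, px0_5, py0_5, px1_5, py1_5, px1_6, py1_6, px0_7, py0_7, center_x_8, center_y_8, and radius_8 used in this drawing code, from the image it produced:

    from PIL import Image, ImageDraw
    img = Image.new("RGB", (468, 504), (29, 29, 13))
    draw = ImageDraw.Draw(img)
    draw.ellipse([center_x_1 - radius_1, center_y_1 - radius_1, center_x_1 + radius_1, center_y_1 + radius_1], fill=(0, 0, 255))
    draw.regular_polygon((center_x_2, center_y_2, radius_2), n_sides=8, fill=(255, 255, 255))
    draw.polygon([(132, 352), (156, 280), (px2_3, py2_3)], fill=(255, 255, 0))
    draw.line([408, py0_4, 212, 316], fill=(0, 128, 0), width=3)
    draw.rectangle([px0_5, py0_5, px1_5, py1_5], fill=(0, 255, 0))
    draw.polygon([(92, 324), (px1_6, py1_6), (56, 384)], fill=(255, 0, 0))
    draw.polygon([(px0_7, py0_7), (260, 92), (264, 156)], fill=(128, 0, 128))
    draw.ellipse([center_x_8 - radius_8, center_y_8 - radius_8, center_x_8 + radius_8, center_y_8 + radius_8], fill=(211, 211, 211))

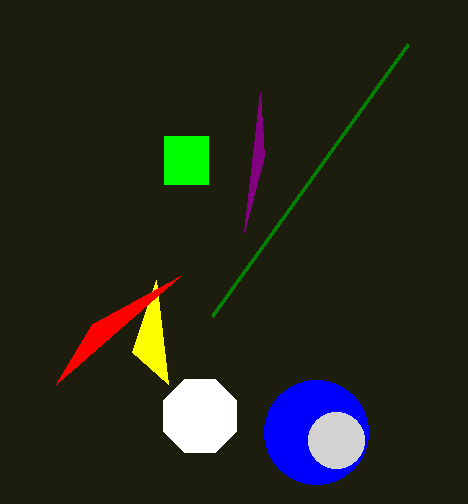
center_x_1 = 316, center_y_1 = 432, radius_1 = 52, center_x_2 = 200, center_y_2 = 416, radius_2 = 40, px2_3 = 168, py2_3 = 384, py0_4 = 44, px0_5 = 164, py0_5 = 136, px1_5 = 208, py1_5 = 184, px1_6 = 180, py1_6 = 276, px0_7 = 244, py0_7 = 232, center_x_8 = 336, center_y_8 = 440, radius_8 = 28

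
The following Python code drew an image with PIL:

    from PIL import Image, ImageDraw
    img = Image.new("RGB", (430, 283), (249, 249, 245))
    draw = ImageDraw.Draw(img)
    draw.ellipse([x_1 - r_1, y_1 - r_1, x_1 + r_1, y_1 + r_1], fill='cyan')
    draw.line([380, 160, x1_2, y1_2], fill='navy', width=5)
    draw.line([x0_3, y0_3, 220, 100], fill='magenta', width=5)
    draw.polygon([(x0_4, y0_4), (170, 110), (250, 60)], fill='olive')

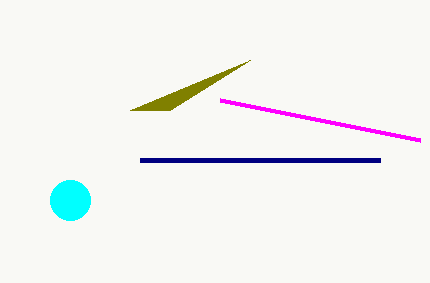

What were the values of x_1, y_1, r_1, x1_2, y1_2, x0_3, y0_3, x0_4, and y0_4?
x_1 = 70
y_1 = 200
r_1 = 20
x1_2 = 140
y1_2 = 160
x0_3 = 420
y0_3 = 140
x0_4 = 130
y0_4 = 110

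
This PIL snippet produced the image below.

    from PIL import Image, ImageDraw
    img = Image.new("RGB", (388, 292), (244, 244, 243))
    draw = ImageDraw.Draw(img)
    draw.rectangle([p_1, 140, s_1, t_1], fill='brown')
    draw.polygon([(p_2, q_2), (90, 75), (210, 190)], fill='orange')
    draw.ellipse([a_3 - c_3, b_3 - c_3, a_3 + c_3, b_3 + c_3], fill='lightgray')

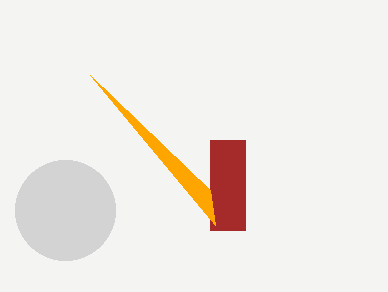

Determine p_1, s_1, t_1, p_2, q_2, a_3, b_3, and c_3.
p_1 = 210; s_1 = 245; t_1 = 230; p_2 = 215; q_2 = 225; a_3 = 65; b_3 = 210; c_3 = 50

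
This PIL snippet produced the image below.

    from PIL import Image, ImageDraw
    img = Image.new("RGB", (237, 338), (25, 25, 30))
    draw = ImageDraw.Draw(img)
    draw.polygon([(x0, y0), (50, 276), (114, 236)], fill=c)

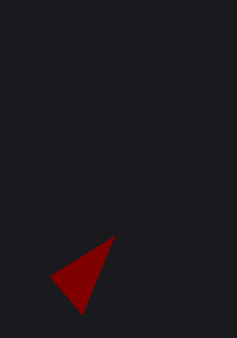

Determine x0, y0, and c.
x0 = 82
y0 = 314
c = 'maroon'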